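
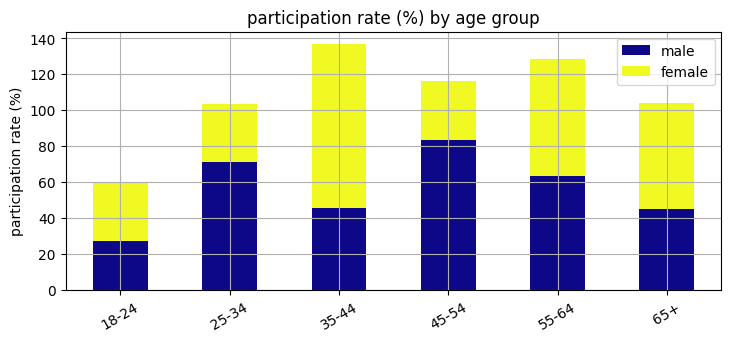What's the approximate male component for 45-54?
≈ 80

male top ≈ 80, bottom ≈ 0; segment ≈ 80.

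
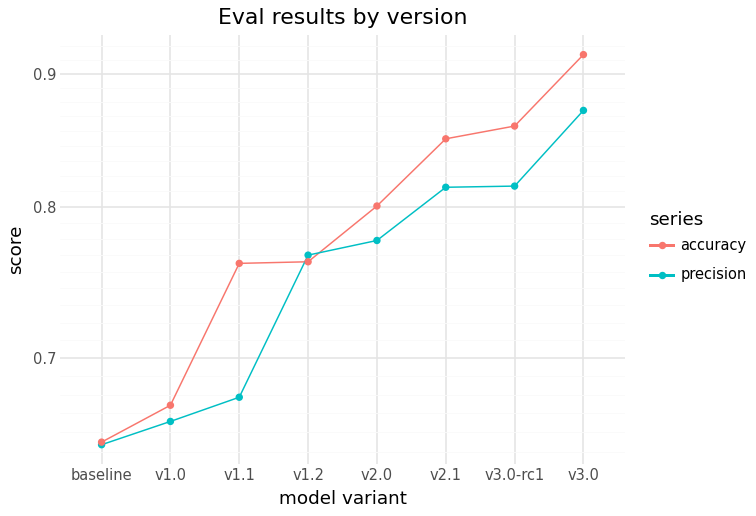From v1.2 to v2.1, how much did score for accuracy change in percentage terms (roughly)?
≈ +13.3%

v1.2 ≈ 0.75, v2.1 ≈ 0.85; (0.85 − 0.75) / 0.75 ≈ +13.3%.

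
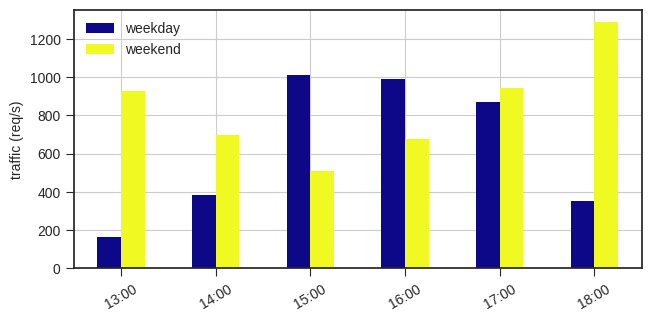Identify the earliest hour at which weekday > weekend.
15:00

14:00: weekday ≈ 400 vs weekend ≈ 600 (not yet); 15:00: weekday ≈ 1000 vs weekend ≈ 600 (first crossover).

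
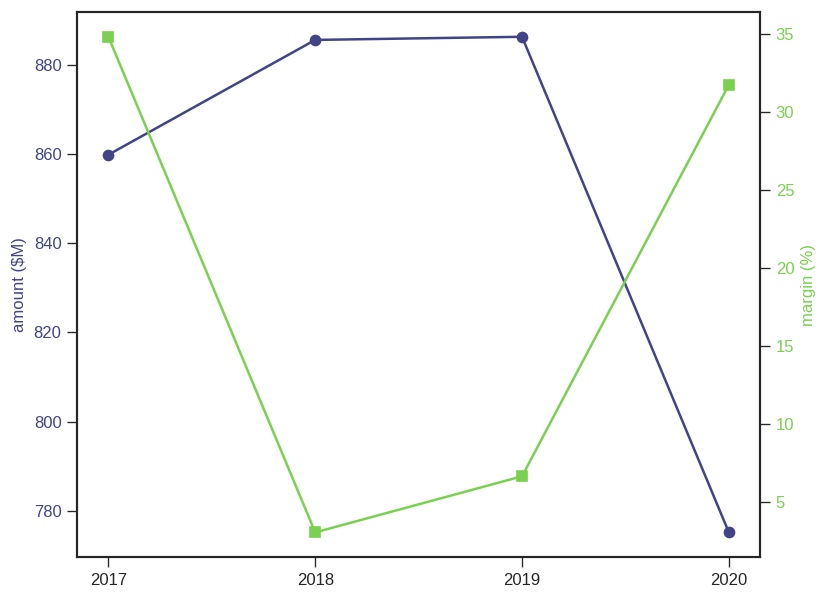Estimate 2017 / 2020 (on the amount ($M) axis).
≈ 1.1×

2017 ≈ 860, 2020 ≈ 780; 860/780 ≈ 1.1.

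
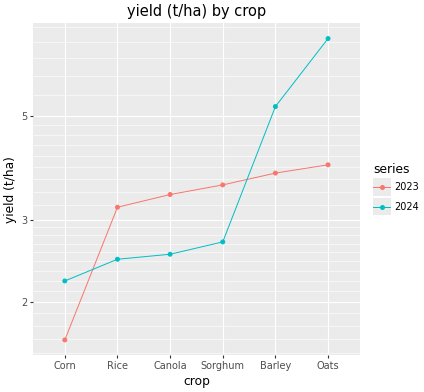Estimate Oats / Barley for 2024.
Oats ≈ 7.5, Barley ≈ 5.0; 7.5/5.0 ≈ 1.5.

≈ 1.5×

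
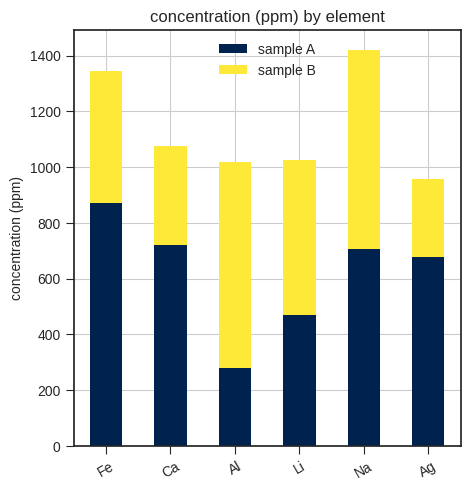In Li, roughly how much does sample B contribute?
sample B top ≈ 1000, bottom ≈ 400; segment ≈ 600.

≈ 600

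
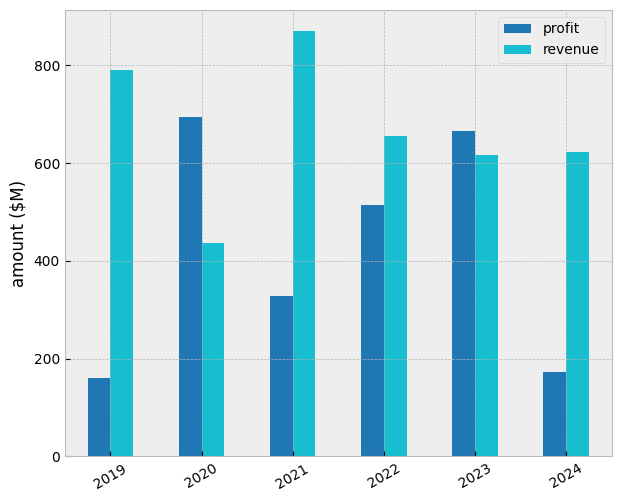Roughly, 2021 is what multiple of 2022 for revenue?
2021 ≈ 900, 2022 ≈ 700; 900/700 ≈ 1.29.

≈ 1.29×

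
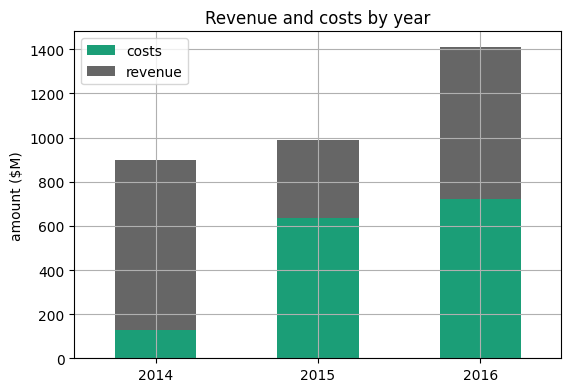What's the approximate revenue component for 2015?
≈ 400

revenue top ≈ 1000, bottom ≈ 600; segment ≈ 400.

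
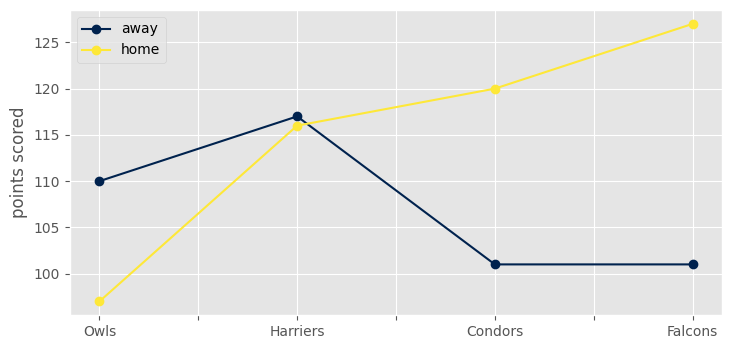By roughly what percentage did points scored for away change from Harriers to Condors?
≈ -13%

Harriers ≈ 115, Condors ≈ 100; (100 − 115) / 115 ≈ -13%.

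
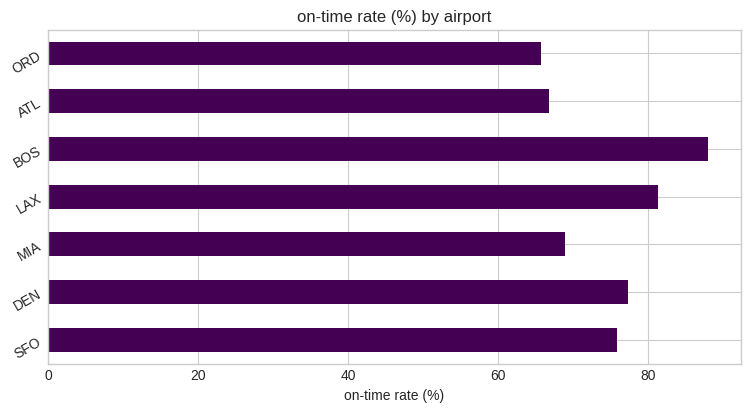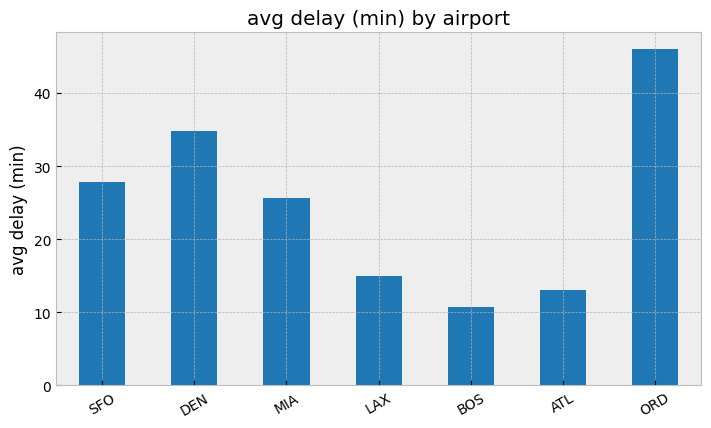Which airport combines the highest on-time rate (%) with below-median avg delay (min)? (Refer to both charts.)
BOS

Chart 2 median avg delay (min) ≈ 25; below-median airports: LAX, BOS, ATL. Among those, BOS has the highest on-time rate (%) (≈ 90).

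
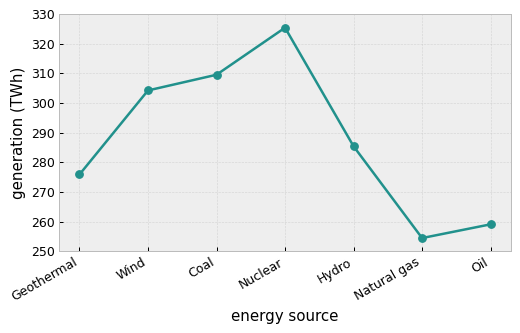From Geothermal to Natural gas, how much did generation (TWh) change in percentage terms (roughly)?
≈ -10.7%

Geothermal ≈ 280, Natural gas ≈ 250; (250 − 280) / 280 ≈ -10.7%.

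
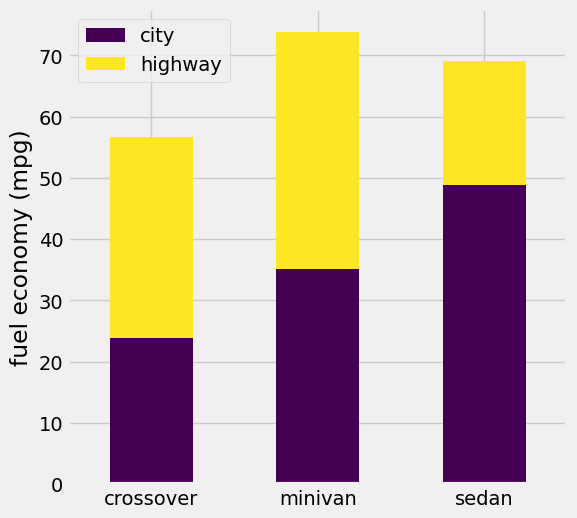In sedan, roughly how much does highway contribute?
≈ 20

highway top ≈ 70, bottom ≈ 50; segment ≈ 20.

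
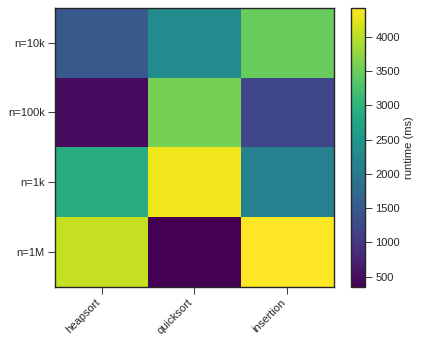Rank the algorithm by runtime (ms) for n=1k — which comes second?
heapsort

Top 3 for n=1k: quicksort ≈ 4500, heapsort ≈ 3000, insertion ≈ 2000.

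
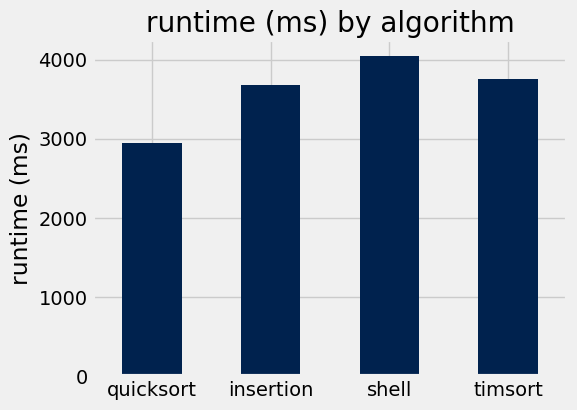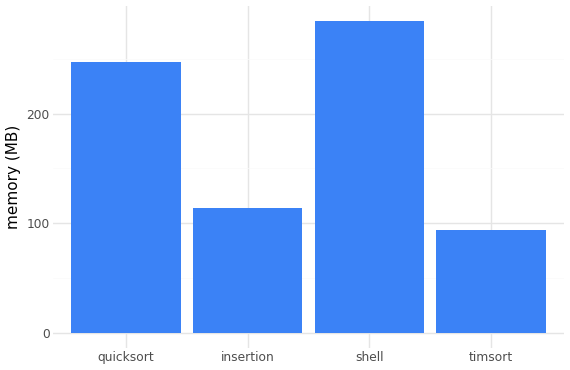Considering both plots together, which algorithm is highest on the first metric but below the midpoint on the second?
timsort

Chart 2 median memory (MB) ≈ 200; below-median algorithms: insertion, timsort. Among those, timsort has the highest runtime (ms) (≈ 4000).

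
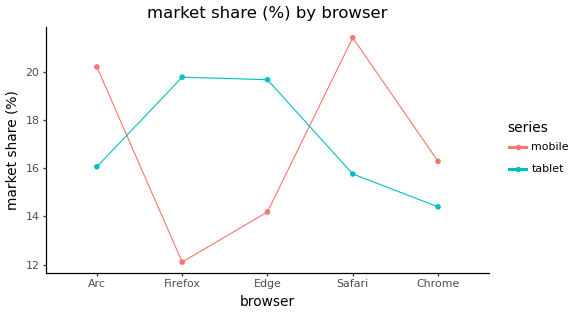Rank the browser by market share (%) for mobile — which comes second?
Top 3 for mobile: Safari ≈ 21, Arc ≈ 20, Chrome ≈ 16.

Arc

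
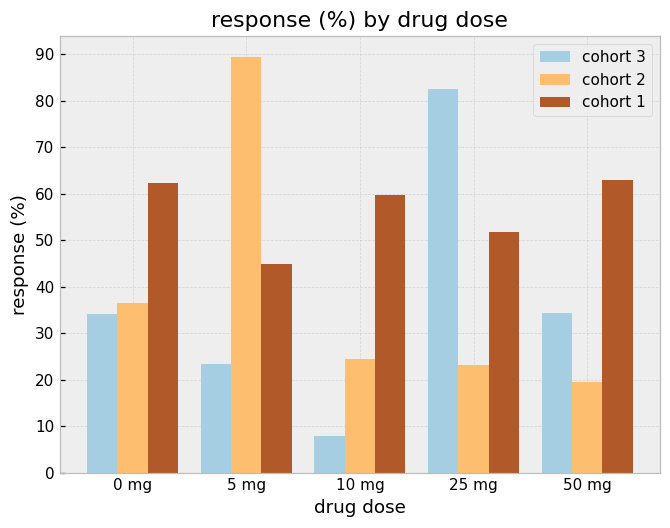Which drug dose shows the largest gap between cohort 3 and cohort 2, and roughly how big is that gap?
5 mg, ≈ 70 %

5 mg: cohort 3 ≈ 20, cohort 2 ≈ 90 → gap ≈ 70. Next-largest (25 mg) is only ≈ 60.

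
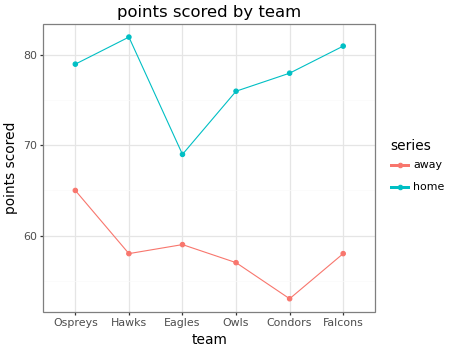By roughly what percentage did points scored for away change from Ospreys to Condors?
≈ -15.4%

Ospreys ≈ 65, Condors ≈ 55; (55 − 65) / 65 ≈ -15.4%.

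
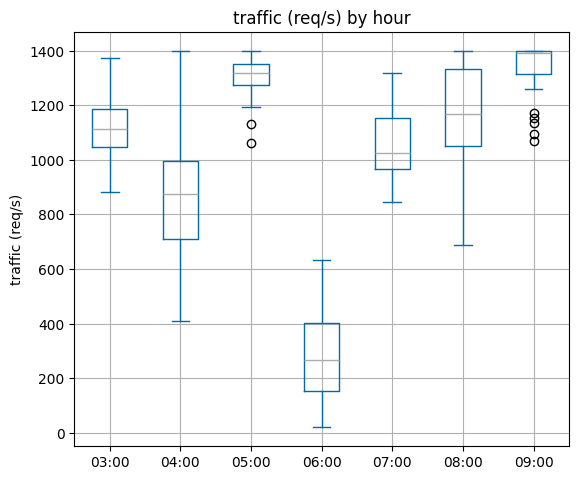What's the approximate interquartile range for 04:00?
≈ 300

Q3 ≈ 1000, Q1 ≈ 700; IQR ≈ 300.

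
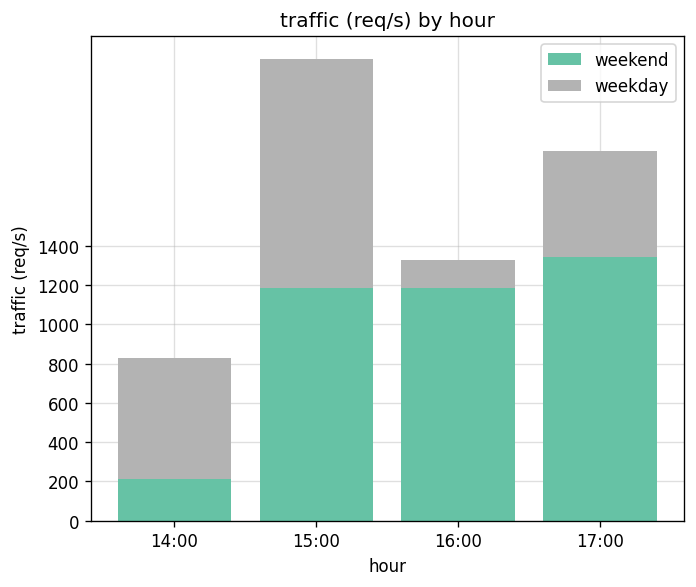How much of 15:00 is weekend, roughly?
≈ 1200

weekend top ≈ 1200, bottom ≈ 0; segment ≈ 1200.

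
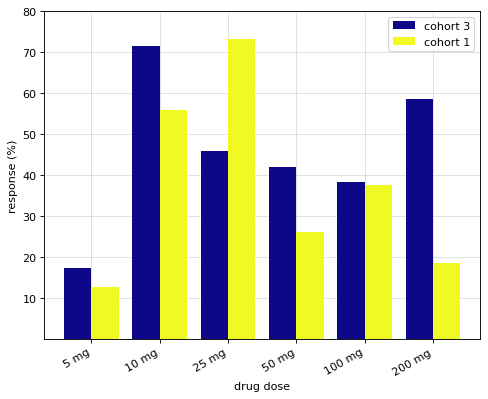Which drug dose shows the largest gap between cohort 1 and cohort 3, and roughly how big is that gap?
200 mg: cohort 1 ≈ 20, cohort 3 ≈ 60 → gap ≈ 40. Next-largest (25 mg) is only ≈ 20.

200 mg, ≈ 40 %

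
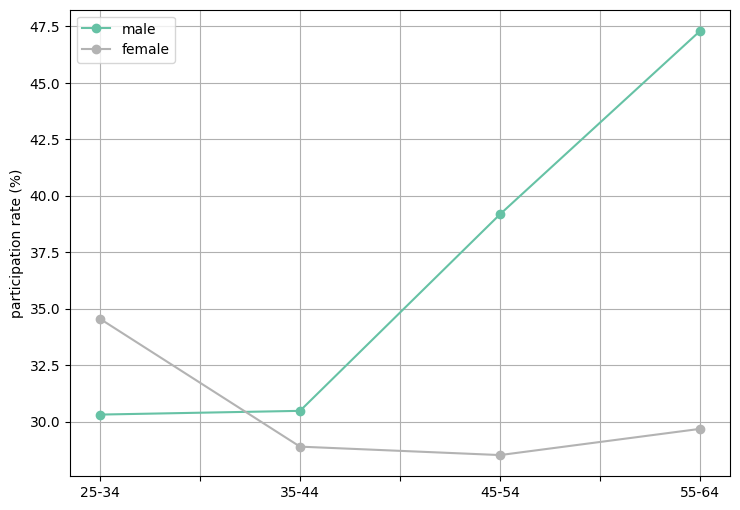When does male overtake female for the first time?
25-34: male ≈ 30 vs female ≈ 34 (not yet); 35-44: male ≈ 30 vs female ≈ 28 (first crossover).

35-44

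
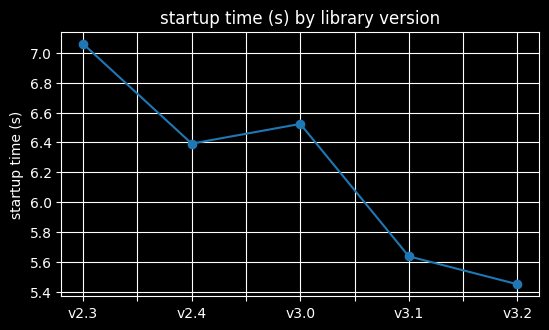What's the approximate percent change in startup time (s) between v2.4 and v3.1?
v2.4 ≈ 6.4, v3.1 ≈ 5.6; (5.6 − 6.4) / 6.4 ≈ -12.5%.

≈ -12.5%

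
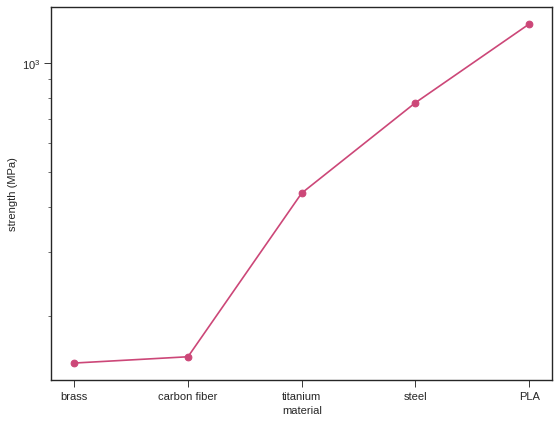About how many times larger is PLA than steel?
≈ 1.62×

PLA ≈ 1300, steel ≈ 800; 1300/800 ≈ 1.62.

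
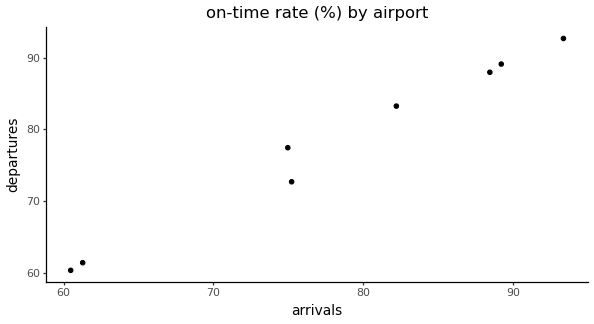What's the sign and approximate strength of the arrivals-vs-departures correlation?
positive, strong

Points are positively correlated; strong (|r| ≈ 1.0).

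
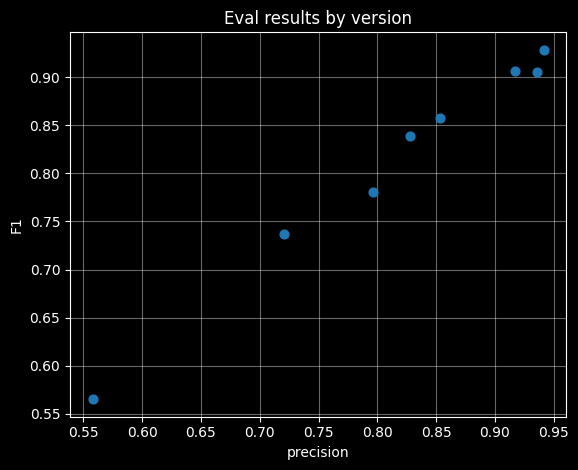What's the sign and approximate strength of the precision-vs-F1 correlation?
positive, strong

Points are positively correlated; strong (|r| ≈ 1.0).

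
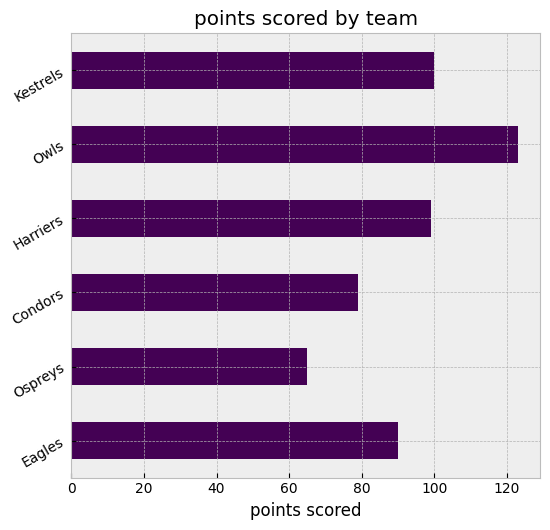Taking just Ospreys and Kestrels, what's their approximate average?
(60 + 100) / 2 ≈ 80.

≈ 80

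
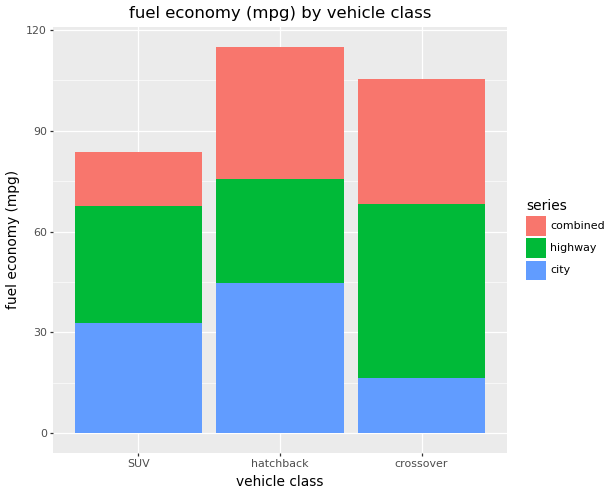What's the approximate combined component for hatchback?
≈ 40

combined top ≈ 120, bottom ≈ 80; segment ≈ 40.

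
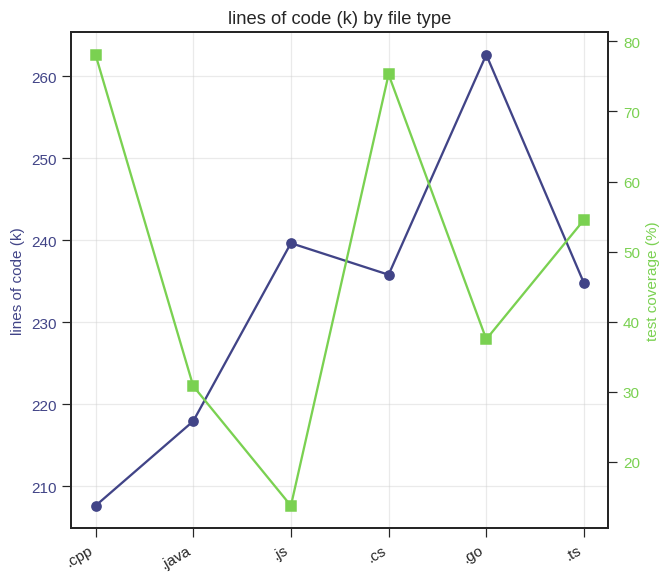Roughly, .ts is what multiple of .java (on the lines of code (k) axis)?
≈ 1.07×

.ts ≈ 235, .java ≈ 220; 235/220 ≈ 1.07.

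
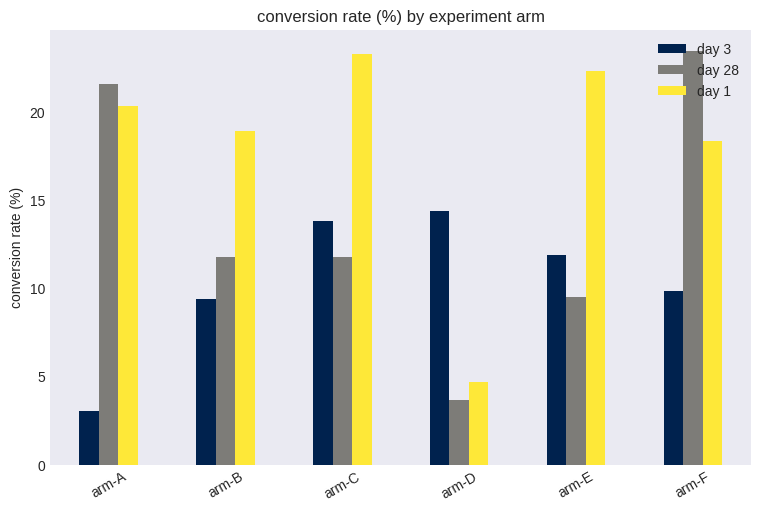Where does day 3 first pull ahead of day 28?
arm-C

arm-B: day 3 ≈ 10 vs day 28 ≈ 12 (not yet); arm-C: day 3 ≈ 14 vs day 28 ≈ 12 (first crossover).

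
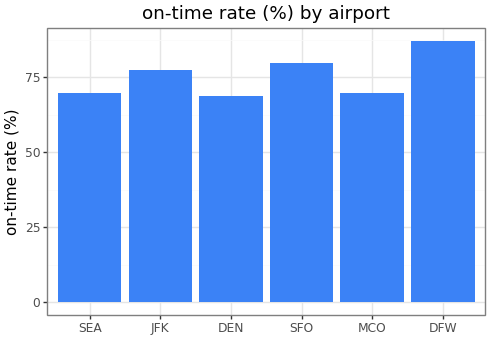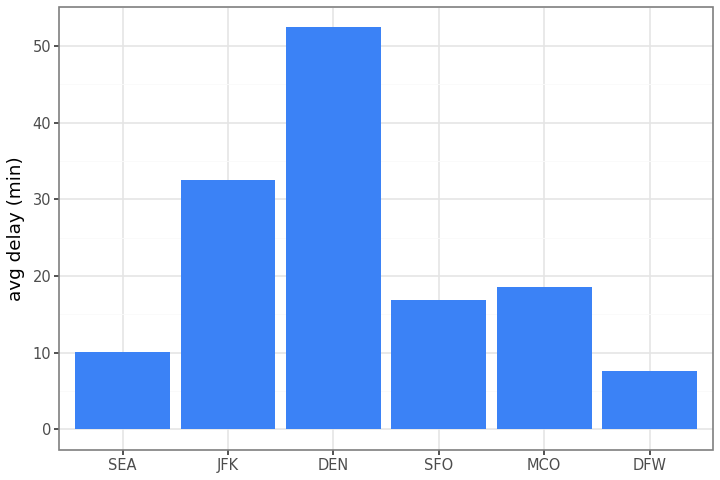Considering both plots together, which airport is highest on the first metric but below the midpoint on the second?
Chart 2 median avg delay (min) ≈ 20; below-median airports: SEA, SFO, DFW. Among those, DFW has the highest on-time rate (%) (≈ 90).

DFW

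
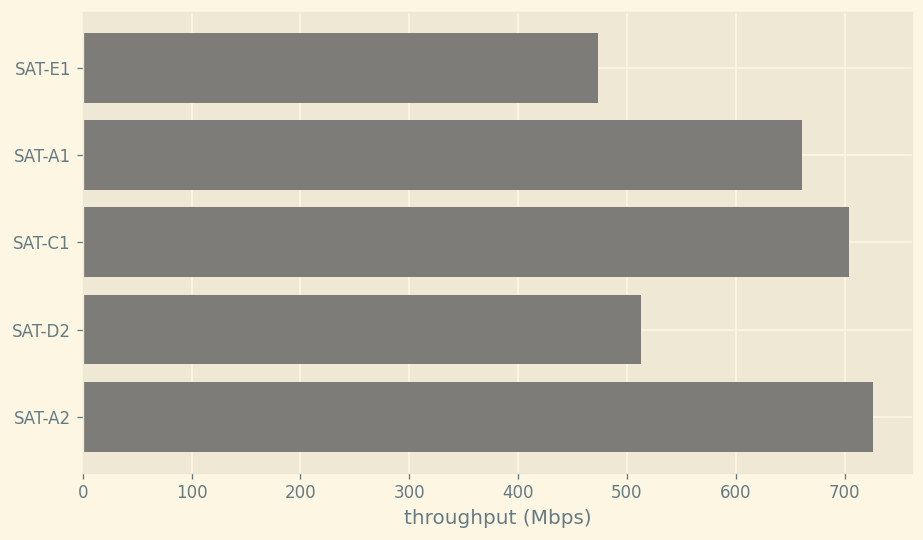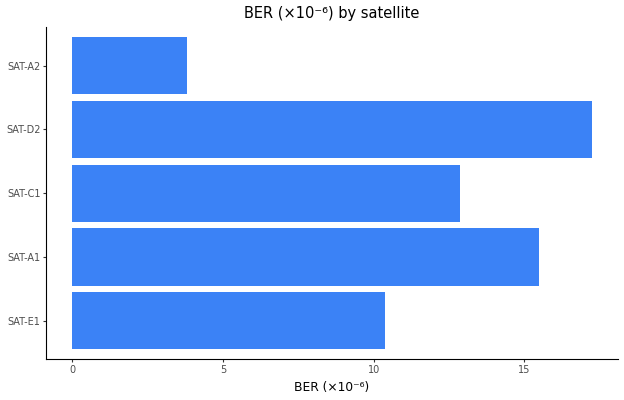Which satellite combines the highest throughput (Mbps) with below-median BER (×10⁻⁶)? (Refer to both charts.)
Chart 2 median BER (×10⁻⁶) ≈ 12; below-median satellites: SAT-E1, SAT-A2. Among those, SAT-A2 has the highest throughput (Mbps) (≈ 700).

SAT-A2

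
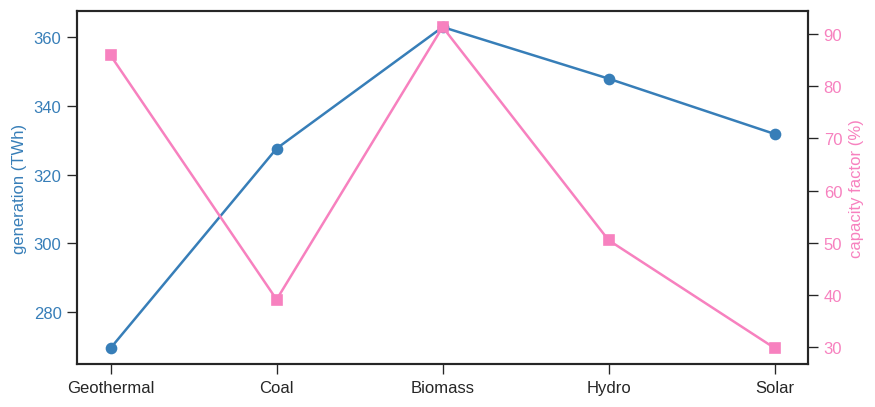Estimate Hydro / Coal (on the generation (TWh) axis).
≈ 1.06×

Hydro ≈ 350, Coal ≈ 330; 350/330 ≈ 1.06.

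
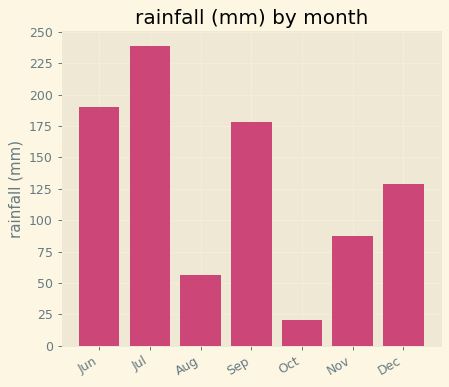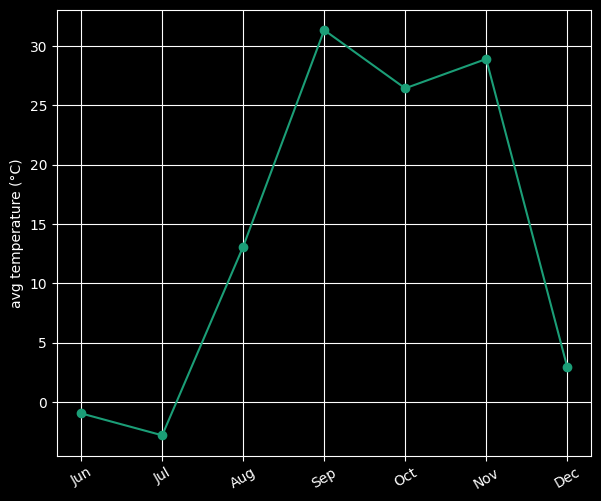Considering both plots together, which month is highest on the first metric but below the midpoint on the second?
Jul

Chart 2 median avg temperature (°C) ≈ 15; below-median months: Jun, Jul, Dec. Among those, Jul has the highest rainfall (mm) (≈ 250).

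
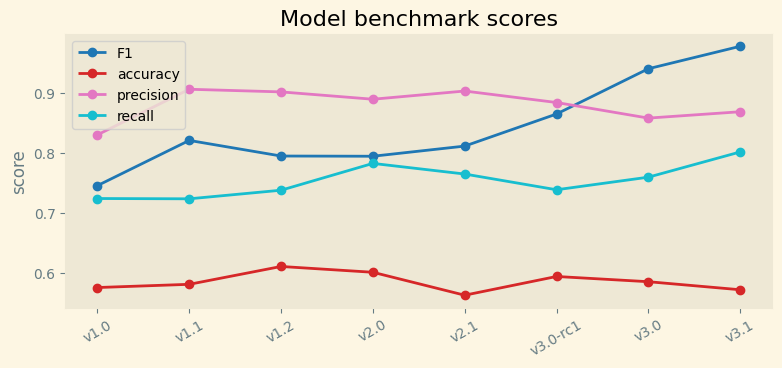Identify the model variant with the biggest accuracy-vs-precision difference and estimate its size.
v2.1: accuracy ≈ 0.55, precision ≈ 0.90 → gap ≈ 0.35. Next-largest (v1.1) is only ≈ 0.30.

v2.1, ≈ 0.35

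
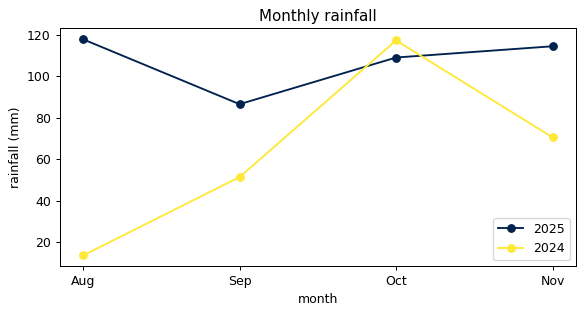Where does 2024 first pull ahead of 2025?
Sep: 2024 ≈ 50 vs 2025 ≈ 90 (not yet); Oct: 2024 ≈ 120 vs 2025 ≈ 110 (first crossover).

Oct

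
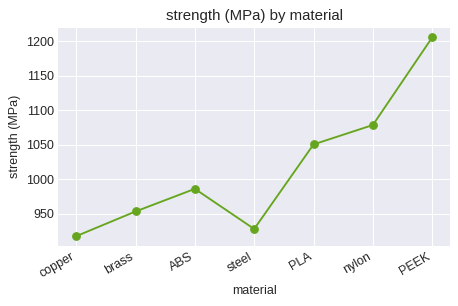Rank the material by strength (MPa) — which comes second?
Top 3: PEEK ≈ 1200, nylon ≈ 1075, PLA ≈ 1050.

nylon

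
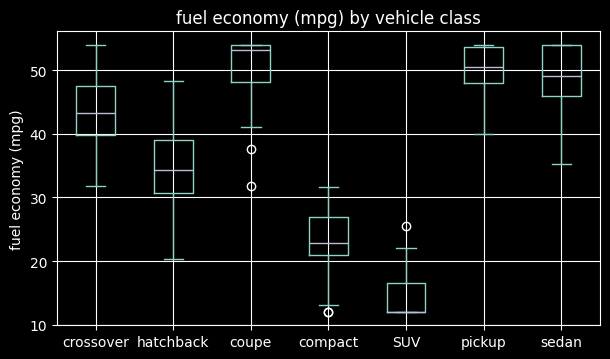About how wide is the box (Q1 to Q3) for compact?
Q3 ≈ 25, Q1 ≈ 20; IQR ≈ 5.

≈ 5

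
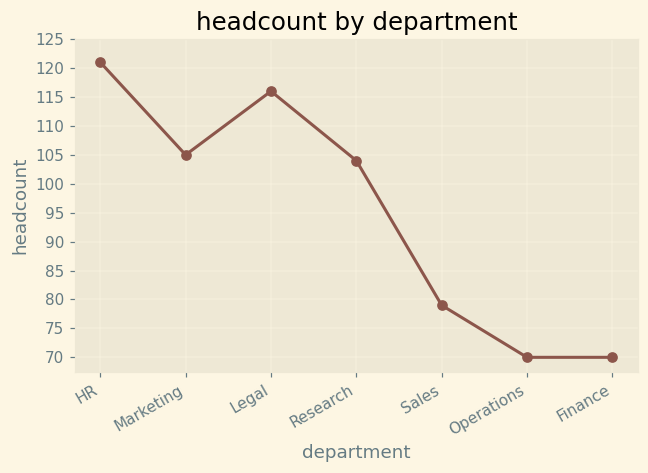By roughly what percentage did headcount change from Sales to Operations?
≈ -12.5%

Sales ≈ 80, Operations ≈ 70; (70 − 80) / 80 ≈ -12.5%.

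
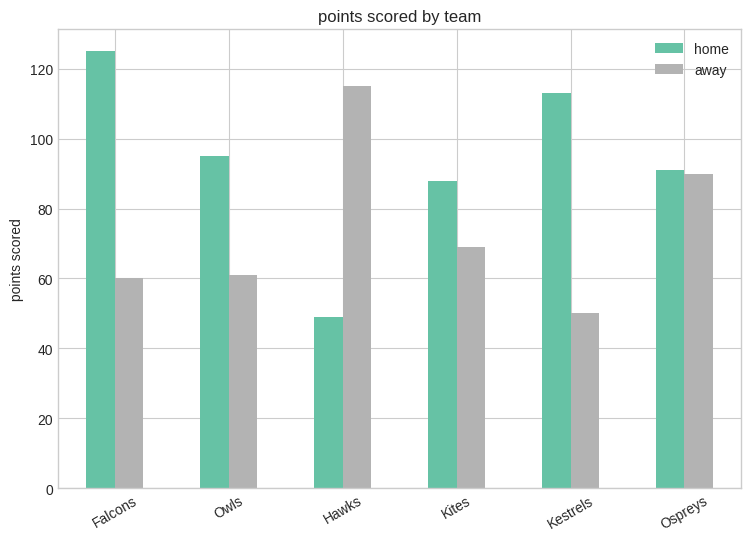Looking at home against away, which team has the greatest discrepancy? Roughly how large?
Hawks, ≈ 80

Hawks: home ≈ 40, away ≈ 120 → gap ≈ 80. Next-largest (Falcons) is only ≈ 60.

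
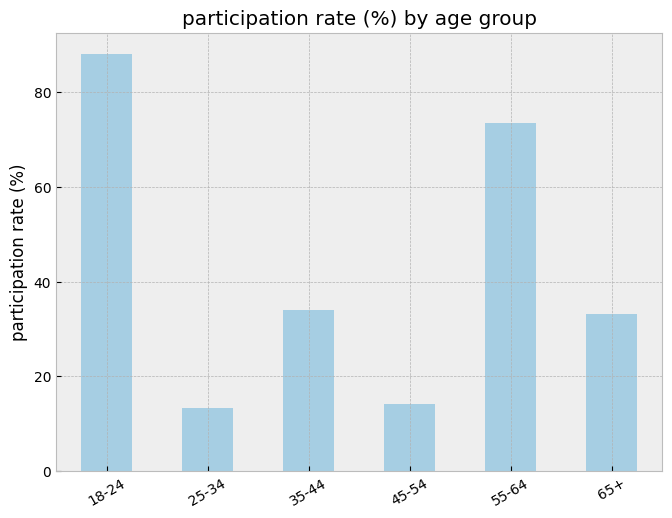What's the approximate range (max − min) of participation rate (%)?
Max 18-24 ≈ 90, min 25-34 ≈ 10; range ≈ 80.

≈ 80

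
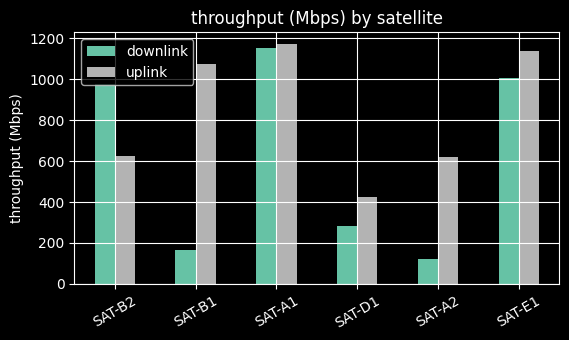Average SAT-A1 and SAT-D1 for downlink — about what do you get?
(1200 + 300) / 2 ≈ 750.

≈ 750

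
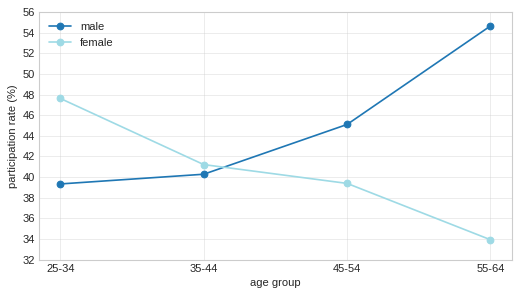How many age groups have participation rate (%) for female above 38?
Above 38: 25-34, 35-44, 45-54.

3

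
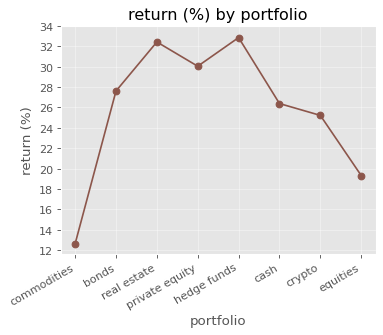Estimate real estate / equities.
≈ 1.6×

real estate ≈ 32, equities ≈ 20; 32/20 ≈ 1.6.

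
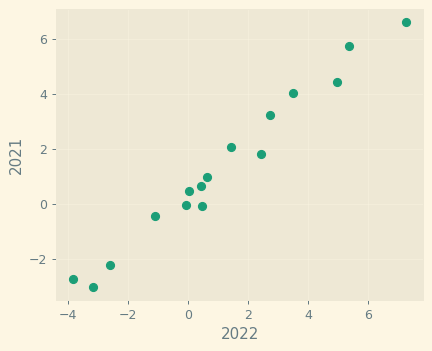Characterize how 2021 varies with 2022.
Points are positively correlated; strong (|r| ≈ 1.0).

positive, strong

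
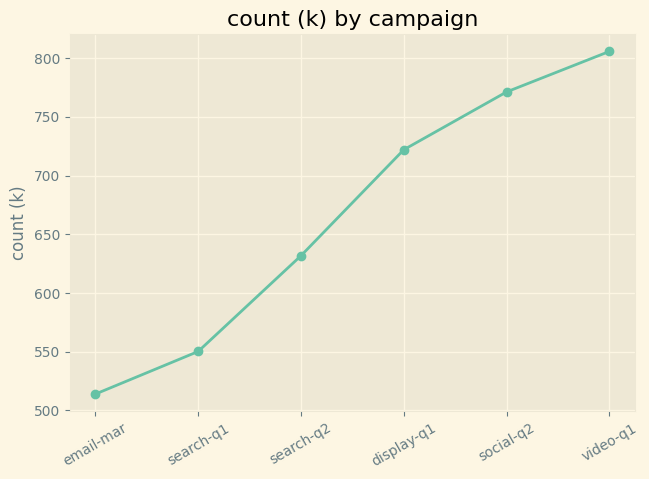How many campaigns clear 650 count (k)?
3

Above 650: display-q1, social-q2, video-q1.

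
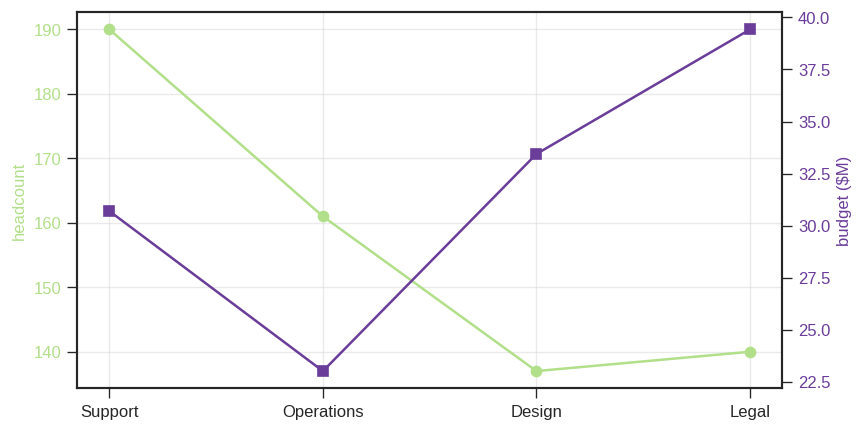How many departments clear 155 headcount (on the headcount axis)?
2

Above 155: Support, Operations.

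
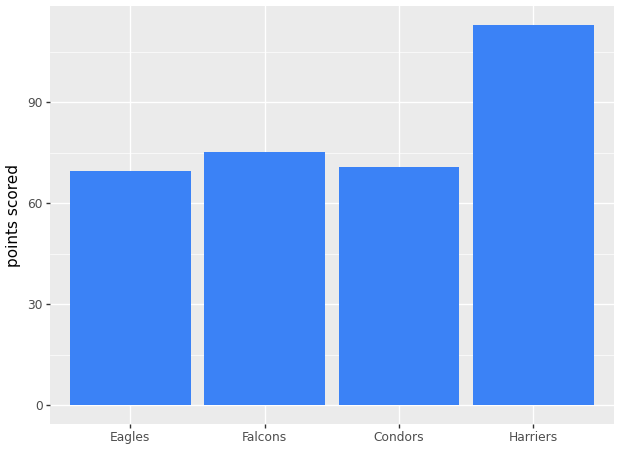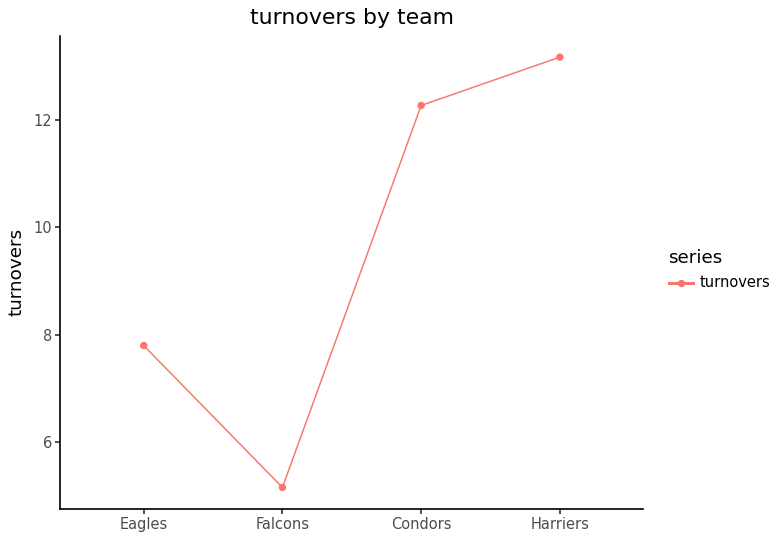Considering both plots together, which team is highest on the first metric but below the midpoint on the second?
Chart 2 median turnovers ≈ 10; below-median teams: Eagles, Falcons. Among those, Falcons has the highest points scored (≈ 80).

Falcons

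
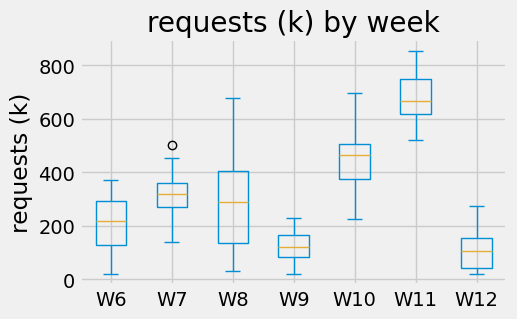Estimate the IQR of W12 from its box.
Q3 ≈ 150, Q1 ≈ 50; IQR ≈ 100.

≈ 100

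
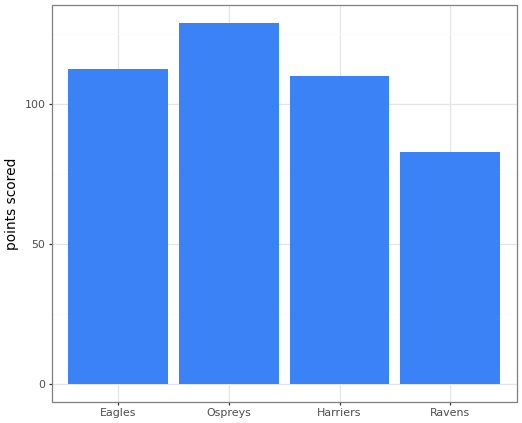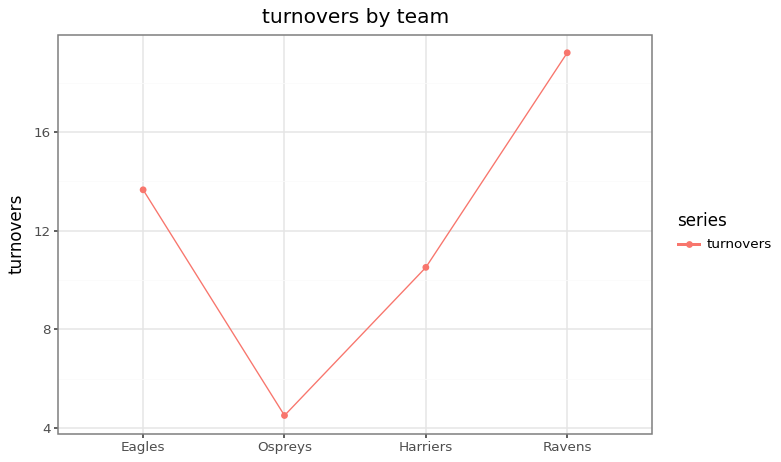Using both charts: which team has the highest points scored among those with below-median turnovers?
Chart 2 median turnovers ≈ 12; below-median teams: Ospreys, Harriers. Among those, Ospreys has the highest points scored (≈ 120).

Ospreys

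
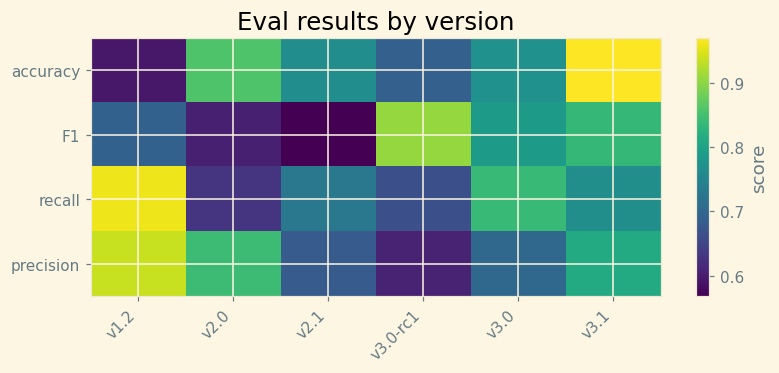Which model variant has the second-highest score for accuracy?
Top 3 for accuracy: v3.1 ≈ 0.95, v2.0 ≈ 0.85, v3.0 ≈ 0.75.

v2.0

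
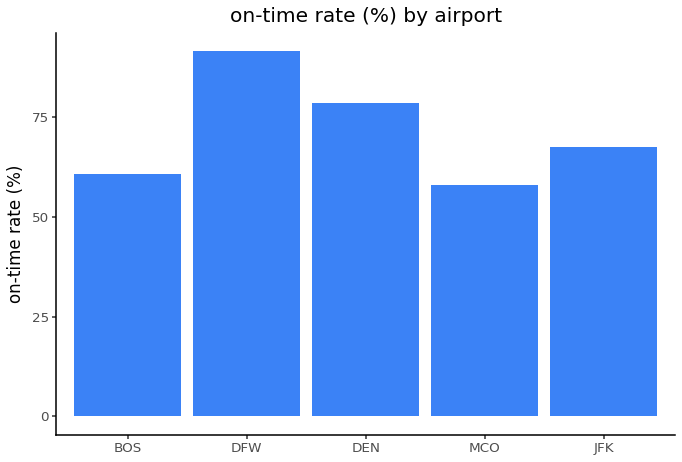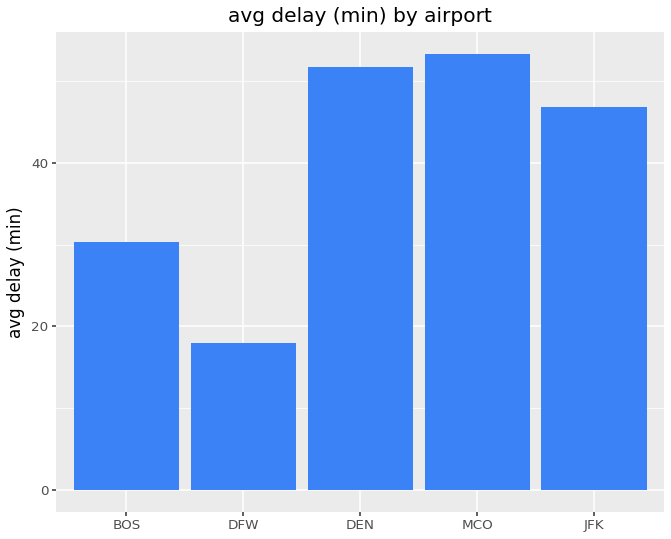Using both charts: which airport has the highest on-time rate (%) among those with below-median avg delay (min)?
DFW

Chart 2 median avg delay (min) ≈ 45; below-median airports: BOS, DFW. Among those, DFW has the highest on-time rate (%) (≈ 90).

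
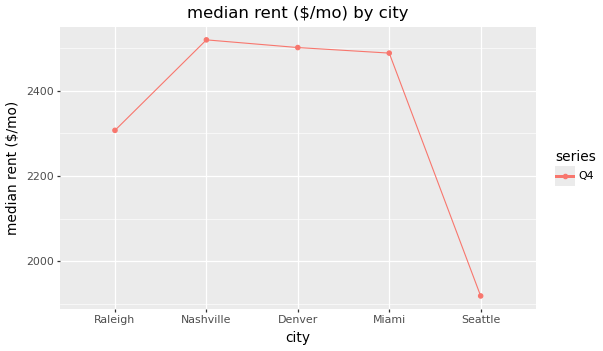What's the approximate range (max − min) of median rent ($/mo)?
Max Nashville ≈ 2500, min Seattle ≈ 1900; range ≈ 600.

≈ 600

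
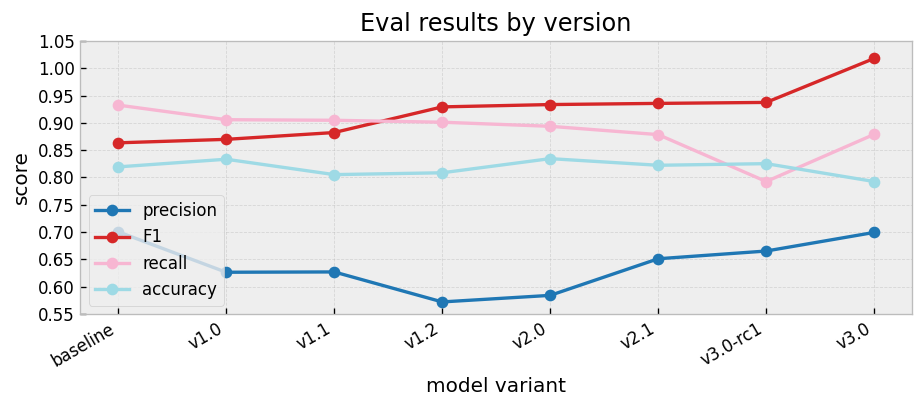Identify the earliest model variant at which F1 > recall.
v1.1: F1 ≈ 0.90 vs recall ≈ 0.90 (not yet); v1.2: F1 ≈ 0.95 vs recall ≈ 0.90 (first crossover).

v1.2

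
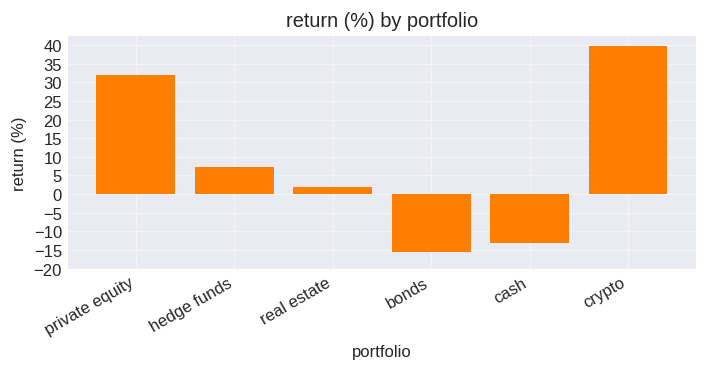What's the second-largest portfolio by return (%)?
Top 3: crypto ≈ 40, private equity ≈ 30, hedge funds ≈ 5.

private equity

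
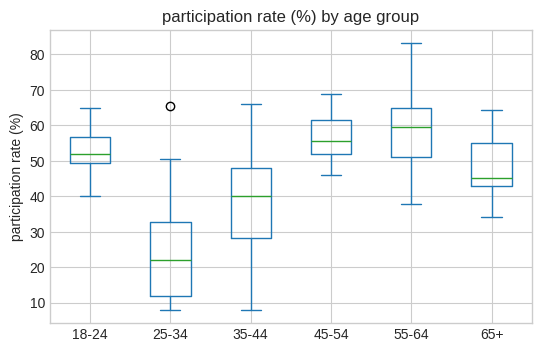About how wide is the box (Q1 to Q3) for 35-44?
Q3 ≈ 50, Q1 ≈ 30; IQR ≈ 20.

≈ 20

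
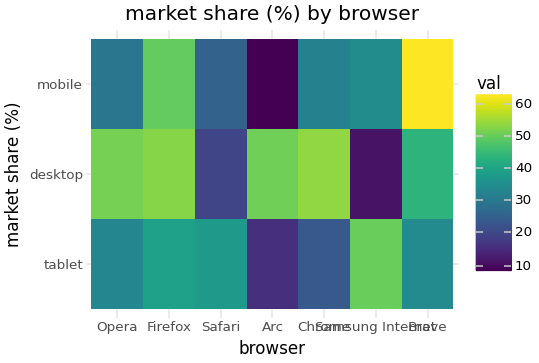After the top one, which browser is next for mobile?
Top 3 for mobile: Brave ≈ 65, Firefox ≈ 50, Samsung Internet ≈ 35.

Firefox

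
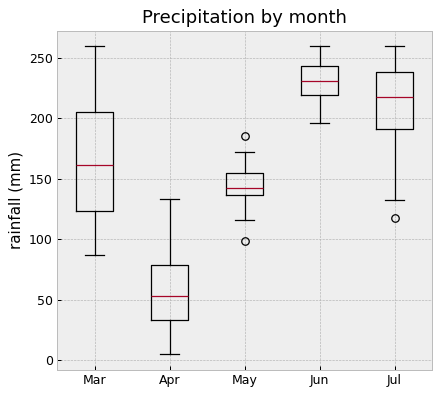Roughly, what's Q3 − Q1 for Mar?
Q3 ≈ 200, Q1 ≈ 120; IQR ≈ 80.

≈ 80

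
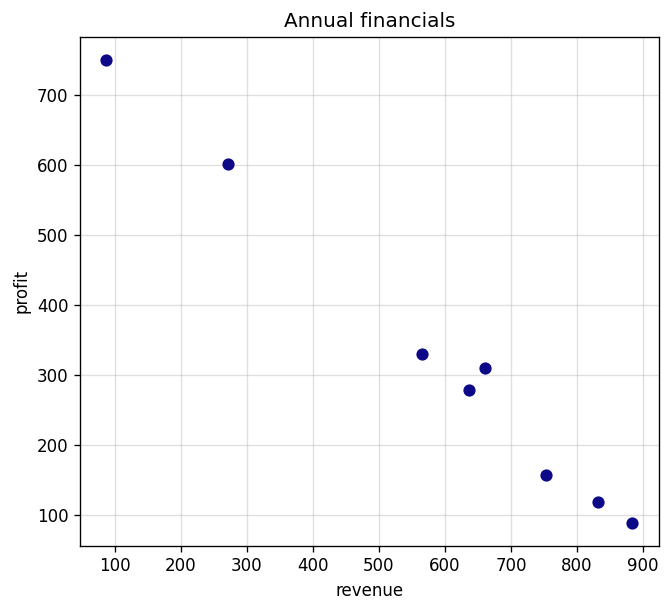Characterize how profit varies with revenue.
Points are negatively correlated; strong (|r| ≈ 1.0).

negative, strong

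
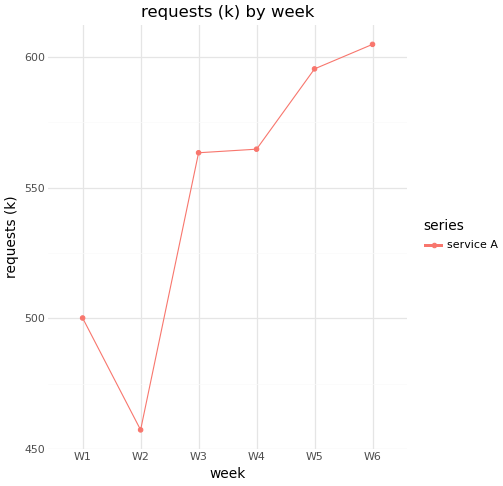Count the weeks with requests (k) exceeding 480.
Above 480: W1, W3, W4, W5, W6.

5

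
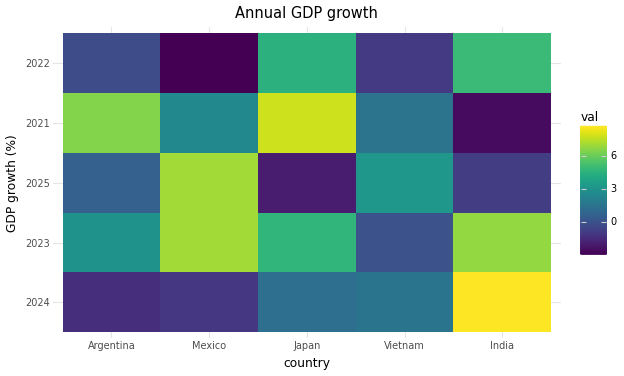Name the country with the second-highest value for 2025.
Top 3 for 2025: Mexico ≈ 7, Vietnam ≈ 3, Argentina ≈ 1.

Vietnam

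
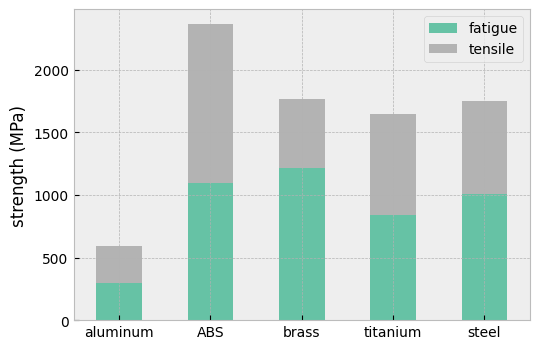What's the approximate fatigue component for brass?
fatigue top ≈ 1200, bottom ≈ 0; segment ≈ 1200.

≈ 1200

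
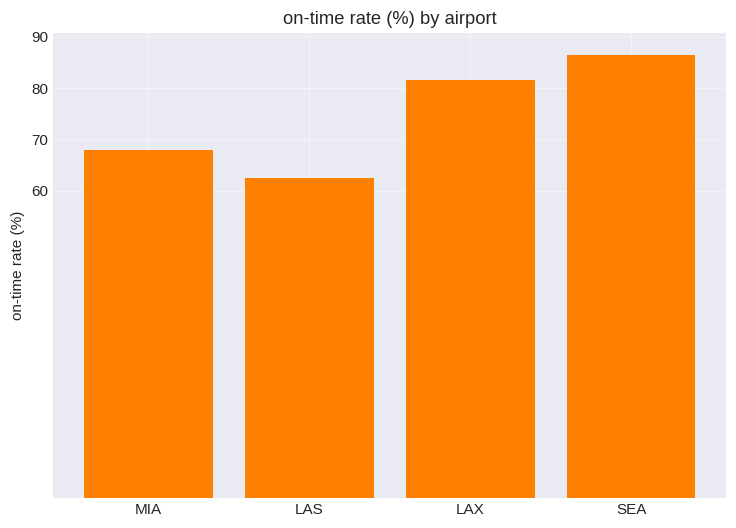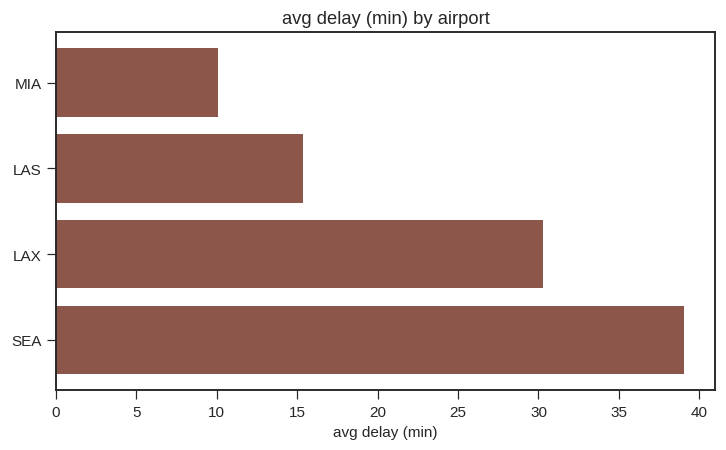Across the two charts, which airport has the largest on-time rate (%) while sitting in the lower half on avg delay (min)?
MIA

Chart 2 median avg delay (min) ≈ 25; below-median airports: MIA, LAS. Among those, MIA has the highest on-time rate (%) (≈ 70).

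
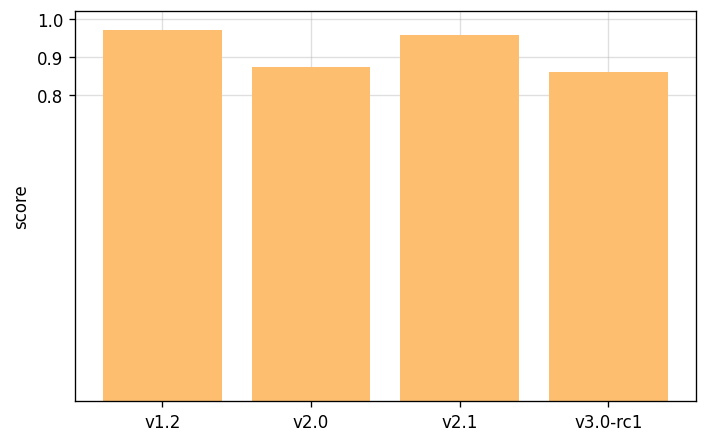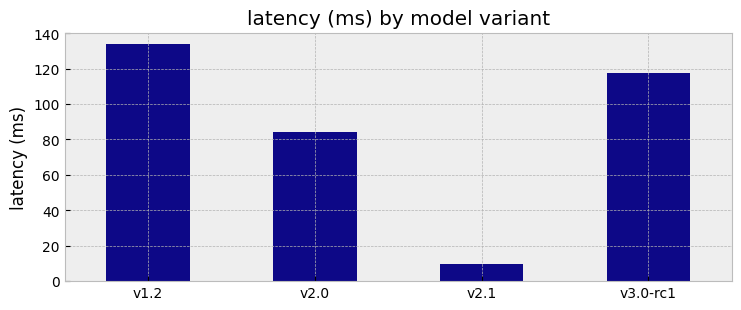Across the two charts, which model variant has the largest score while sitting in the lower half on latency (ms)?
v2.1

Chart 2 median latency (ms) ≈ 100; below-median model variants: v2.0, v2.1. Among those, v2.1 has the highest score (≈ 1).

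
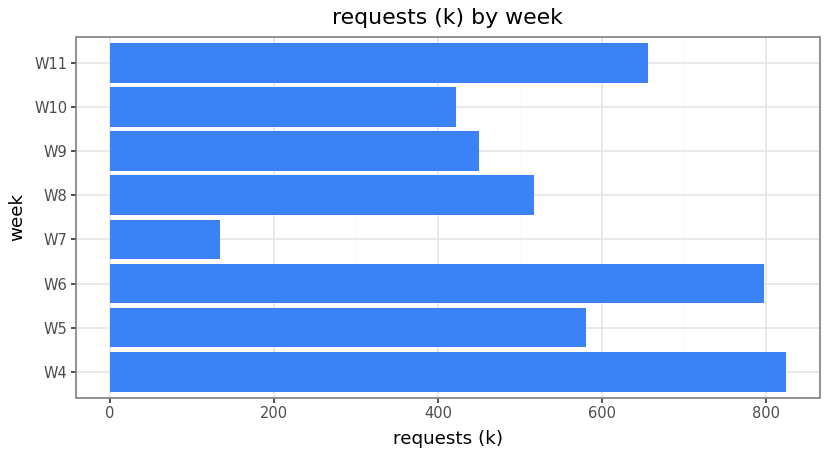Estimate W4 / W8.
W4 ≈ 800, W8 ≈ 500; 800/500 ≈ 1.6.

≈ 1.6×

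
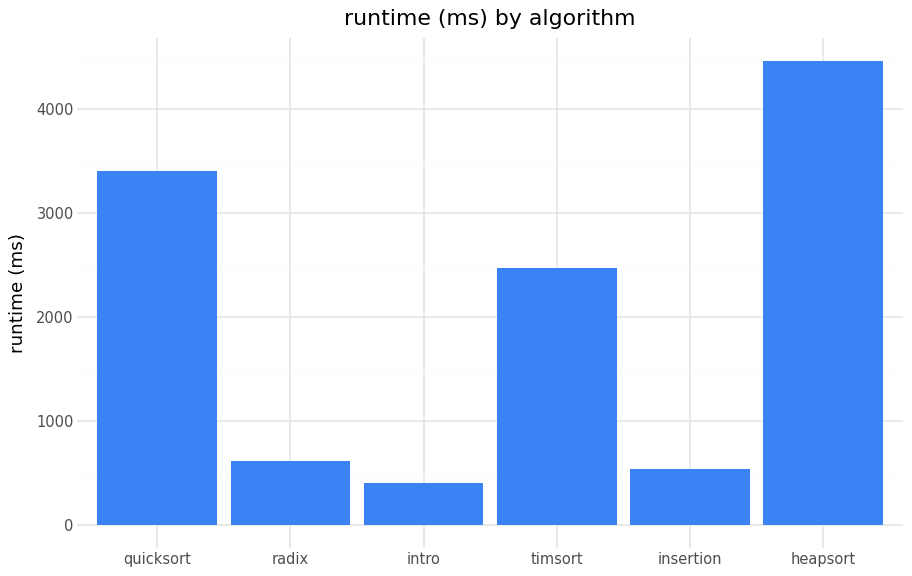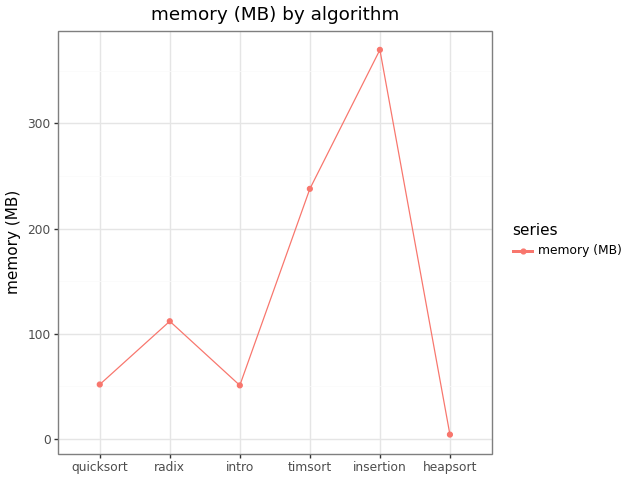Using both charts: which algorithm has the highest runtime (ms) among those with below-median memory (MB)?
Chart 2 median memory (MB) ≈ 100; below-median algorithms: quicksort, intro, heapsort. Among those, heapsort has the highest runtime (ms) (≈ 4500).

heapsort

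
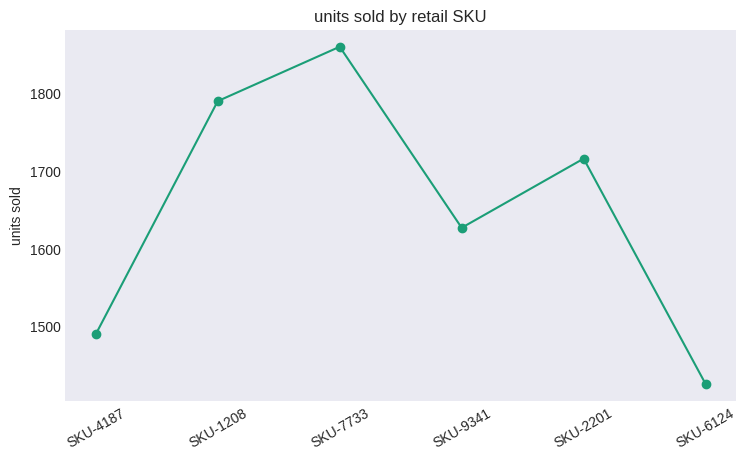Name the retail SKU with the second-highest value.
SKU-1208

Top 3: SKU-7733 ≈ 1850, SKU-1208 ≈ 1800, SKU-2201 ≈ 1700.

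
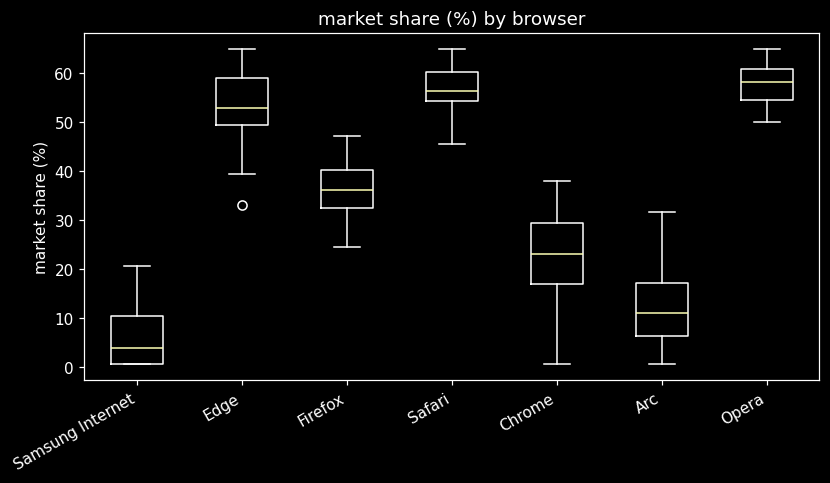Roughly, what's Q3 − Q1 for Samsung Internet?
Q3 ≈ 10, Q1 ≈ 0; IQR ≈ 10.

≈ 10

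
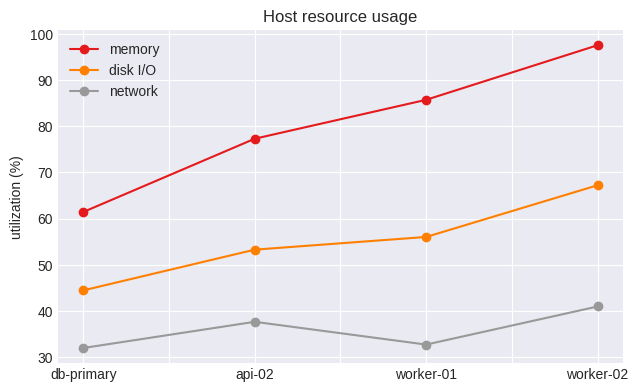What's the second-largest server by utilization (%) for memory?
Top 3 for memory: worker-02 ≈ 100, worker-01 ≈ 90, api-02 ≈ 80.

worker-01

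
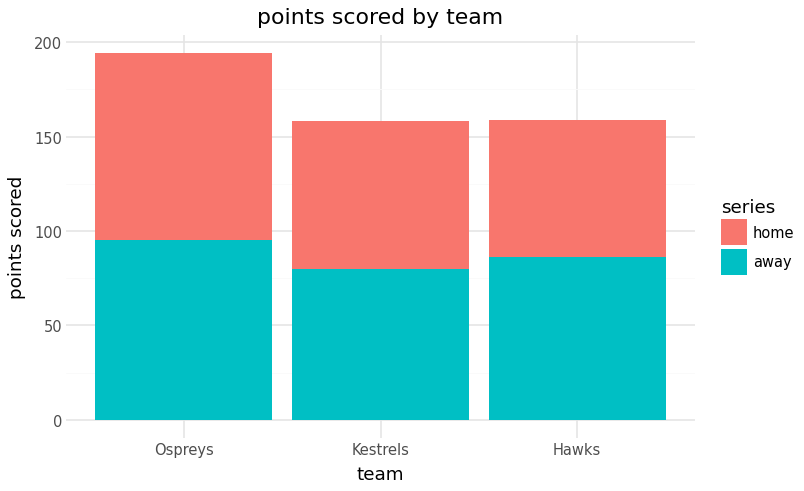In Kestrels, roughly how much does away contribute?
away top ≈ 80, bottom ≈ 0; segment ≈ 80.

≈ 80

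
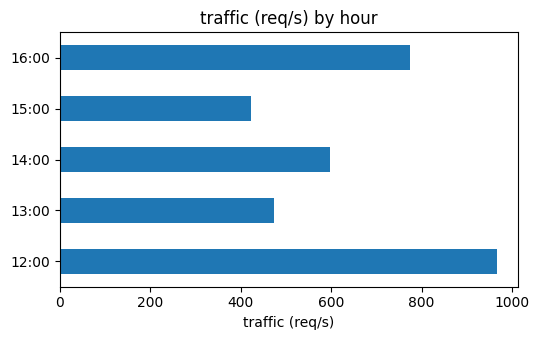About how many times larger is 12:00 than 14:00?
≈ 1.67×

12:00 ≈ 1000, 14:00 ≈ 600; 1000/600 ≈ 1.67.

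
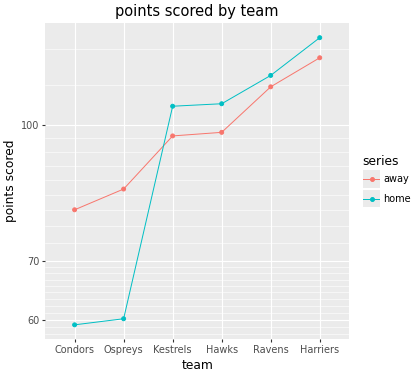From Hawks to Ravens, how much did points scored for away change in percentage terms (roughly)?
≈ +10%

Hawks ≈ 100, Ravens ≈ 110; (110 − 100) / 100 ≈ +10%.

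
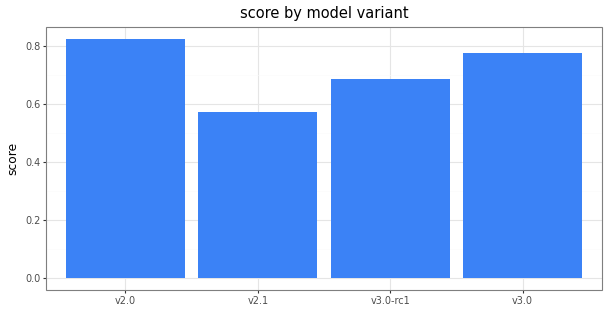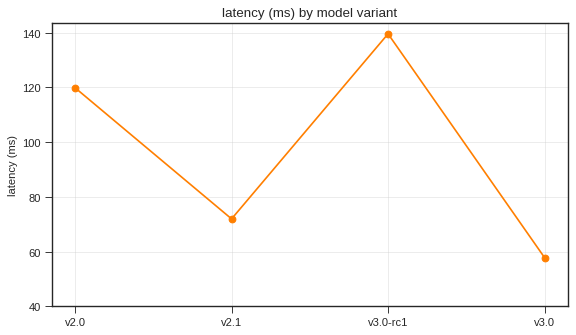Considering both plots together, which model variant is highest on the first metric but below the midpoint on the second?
Chart 2 median latency (ms) ≈ 100; below-median model variants: v2.1, v3.0. Among those, v3.0 has the highest score (≈ 0.8).

v3.0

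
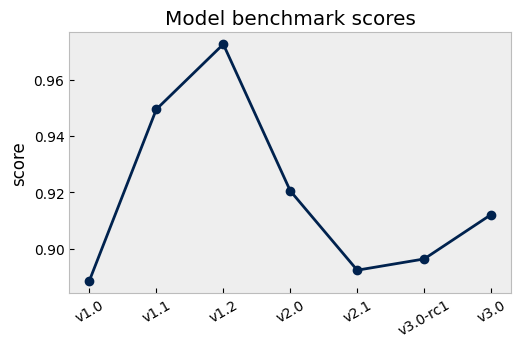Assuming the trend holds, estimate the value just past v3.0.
Last three: 0.89, 0.90, 0.91 → slope ≈ 0.01/step → next ≈ 0.92.

≈ 0.92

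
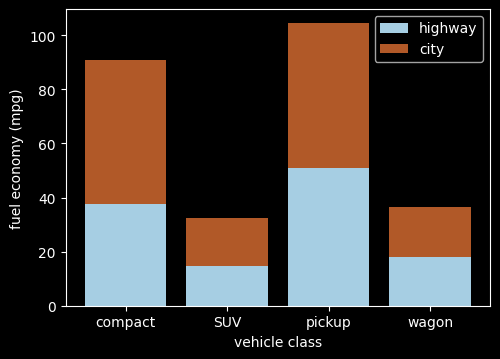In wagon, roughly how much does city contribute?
city top ≈ 40, bottom ≈ 20; segment ≈ 20.

≈ 20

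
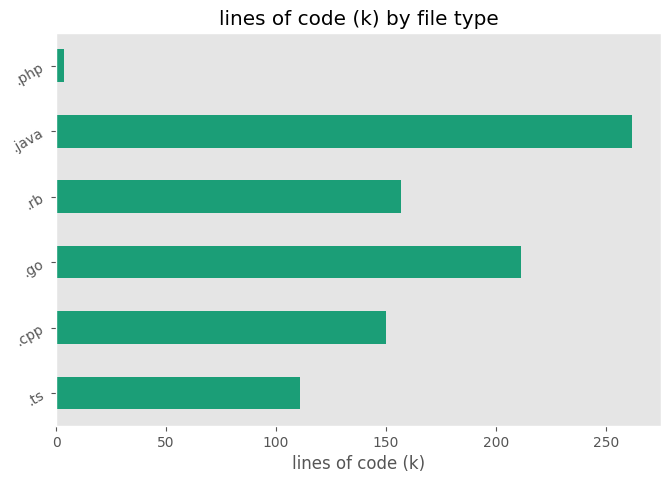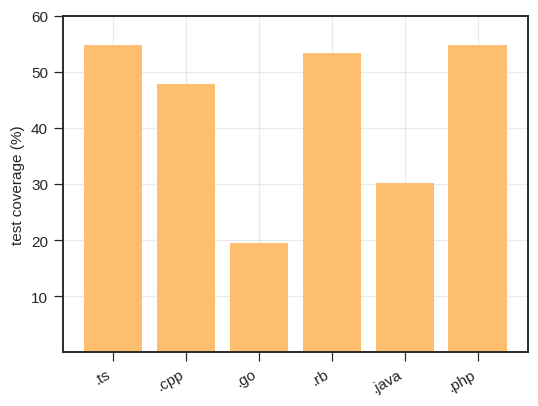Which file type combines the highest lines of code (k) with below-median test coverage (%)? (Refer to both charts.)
Chart 2 median test coverage (%) ≈ 50; below-median file types: .cpp, .go, .java. Among those, .java has the highest lines of code (k) (≈ 250).

.java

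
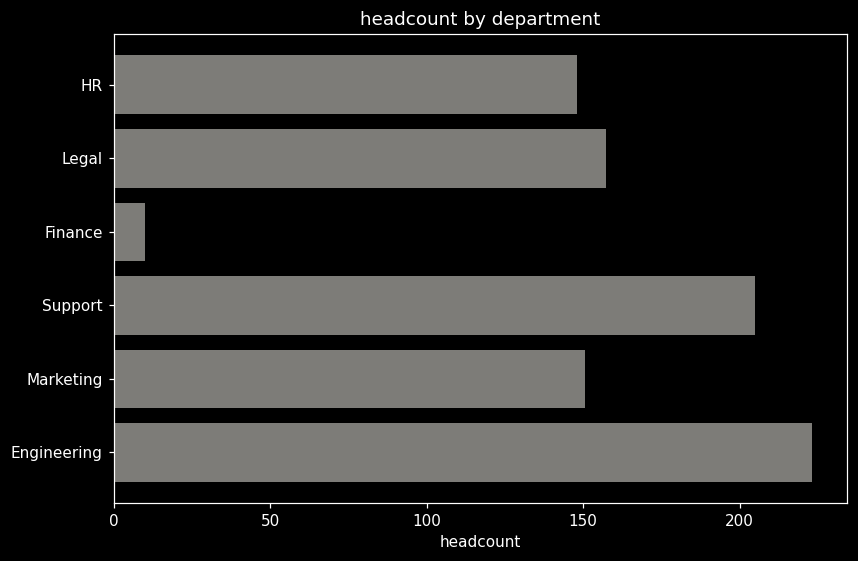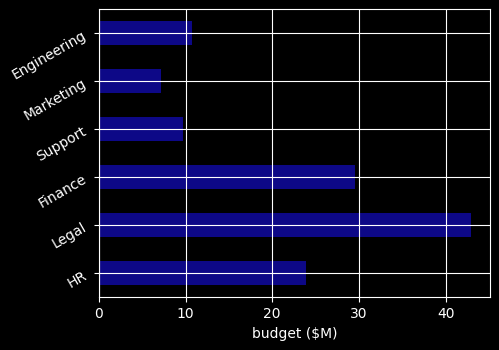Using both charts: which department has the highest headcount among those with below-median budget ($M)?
Chart 2 median budget ($M) ≈ 15; below-median departments: Support, Marketing, Engineering. Among those, Engineering has the highest headcount (≈ 225).

Engineering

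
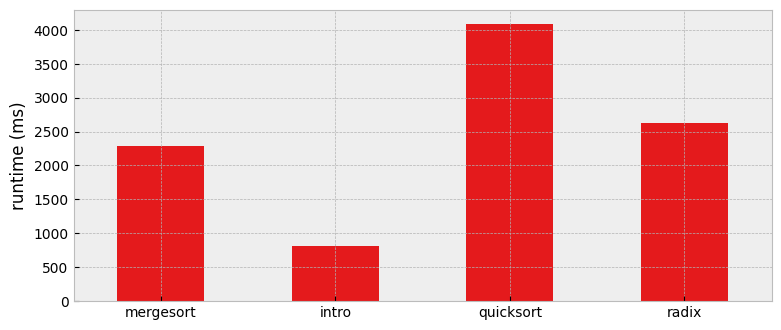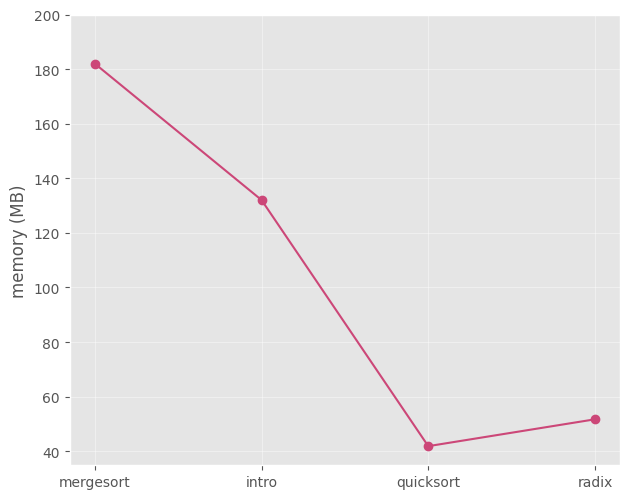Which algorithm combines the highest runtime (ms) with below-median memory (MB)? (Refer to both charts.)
Chart 2 median memory (MB) ≈ 100; below-median algorithms: quicksort, radix. Among those, quicksort has the highest runtime (ms) (≈ 4000).

quicksort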